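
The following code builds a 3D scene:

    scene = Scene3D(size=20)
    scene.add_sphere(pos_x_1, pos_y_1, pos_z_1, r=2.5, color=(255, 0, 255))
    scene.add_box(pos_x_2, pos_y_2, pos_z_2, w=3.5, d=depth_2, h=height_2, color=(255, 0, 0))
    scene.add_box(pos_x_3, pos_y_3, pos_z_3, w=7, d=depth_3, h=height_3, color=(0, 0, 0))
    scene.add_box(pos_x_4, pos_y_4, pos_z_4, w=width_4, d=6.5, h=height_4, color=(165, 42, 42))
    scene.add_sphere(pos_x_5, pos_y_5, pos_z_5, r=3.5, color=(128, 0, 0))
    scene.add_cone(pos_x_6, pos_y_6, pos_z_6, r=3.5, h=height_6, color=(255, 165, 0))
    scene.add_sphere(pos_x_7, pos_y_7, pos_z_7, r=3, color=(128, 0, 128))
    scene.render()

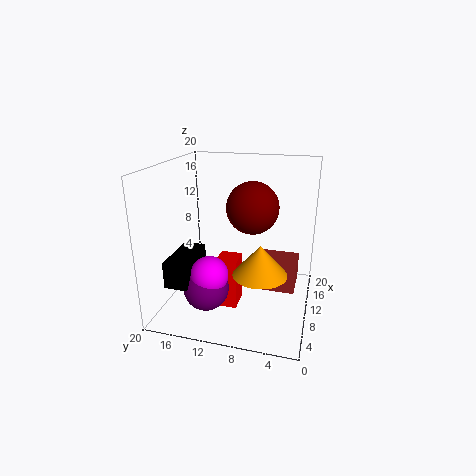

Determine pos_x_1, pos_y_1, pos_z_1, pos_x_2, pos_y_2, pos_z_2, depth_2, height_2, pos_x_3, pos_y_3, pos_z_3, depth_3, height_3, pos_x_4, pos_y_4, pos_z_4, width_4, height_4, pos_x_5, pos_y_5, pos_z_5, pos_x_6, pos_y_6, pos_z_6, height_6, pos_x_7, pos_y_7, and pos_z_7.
pos_x_1 = 5; pos_y_1 = 12.5; pos_z_1 = 6.5; pos_x_2 = 7; pos_y_2 = 9.5; pos_z_2 = 0.5; depth_2 = 3; height_2 = 7; pos_x_3 = 2; pos_y_3 = 14.5; pos_z_3 = 5.5; depth_3 = 3; height_3 = 3.5; pos_x_4 = 12; pos_y_4 = 2; pos_z_4 = 1; width_4 = 6; height_4 = 4; pos_x_5 = 10; pos_y_5 = 8; pos_z_5 = 14.5; pos_x_6 = 6; pos_y_6 = 6; pos_z_6 = 7; height_6 = 4; pos_x_7 = 5; pos_y_7 = 13; pos_z_7 = 4.5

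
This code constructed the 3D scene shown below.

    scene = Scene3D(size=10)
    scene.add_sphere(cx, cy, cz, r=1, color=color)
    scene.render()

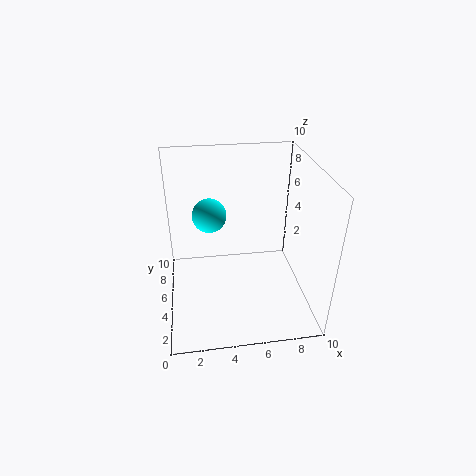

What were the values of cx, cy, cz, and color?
cx = 3
cy = 3
cz = 8
color = 'cyan'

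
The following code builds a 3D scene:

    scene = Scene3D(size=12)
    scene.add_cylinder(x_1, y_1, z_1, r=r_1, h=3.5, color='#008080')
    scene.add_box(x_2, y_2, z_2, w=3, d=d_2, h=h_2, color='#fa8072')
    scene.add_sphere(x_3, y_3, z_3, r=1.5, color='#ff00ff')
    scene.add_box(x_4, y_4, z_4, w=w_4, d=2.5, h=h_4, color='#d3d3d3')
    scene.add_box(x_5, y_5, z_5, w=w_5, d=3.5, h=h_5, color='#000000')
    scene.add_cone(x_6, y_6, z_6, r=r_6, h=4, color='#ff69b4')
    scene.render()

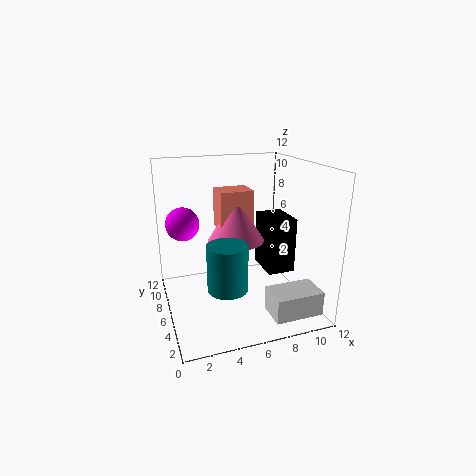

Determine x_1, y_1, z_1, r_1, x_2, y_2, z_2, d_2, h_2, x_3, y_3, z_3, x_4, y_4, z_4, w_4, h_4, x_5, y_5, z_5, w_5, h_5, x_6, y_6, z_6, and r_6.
x_1 = 4; y_1 = 2.5; z_1 = 3.5; r_1 = 1.5; x_2 = 5; y_2 = 7.5; z_2 = 6; d_2 = 2.5; h_2 = 3.5; x_3 = 2; y_3 = 9.5; z_3 = 6.5; x_4 = 7.5; y_4 = 1; z_4 = 0.5; w_4 = 4; h_4 = 2; x_5 = 9; y_5 = 6; z_5 = 2; w_5 = 2.5; h_5 = 5; x_6 = 6.5; y_6 = 8; z_6 = 5; r_6 = 2.5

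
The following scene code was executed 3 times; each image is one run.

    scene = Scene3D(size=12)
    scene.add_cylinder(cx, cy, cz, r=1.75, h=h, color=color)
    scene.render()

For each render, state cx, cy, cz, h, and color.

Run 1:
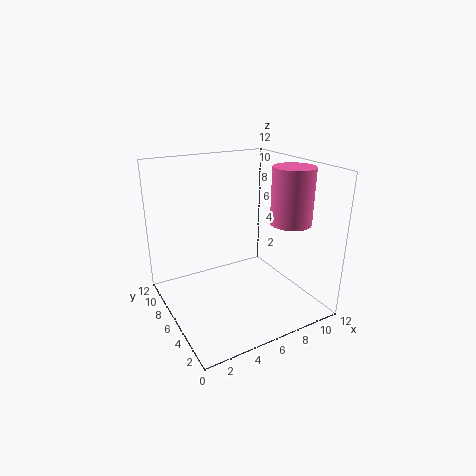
cx = 10.25
cy = 4.5
cz = 7
h = 4.75
color = 'hotpink'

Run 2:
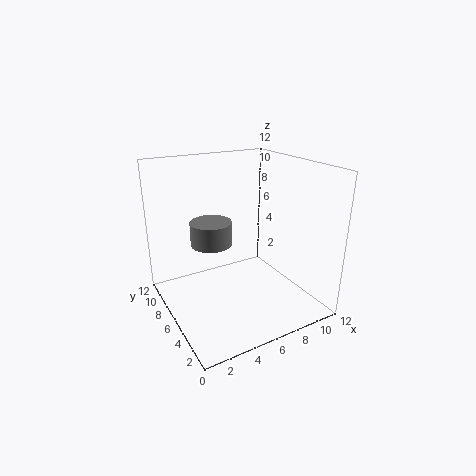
cx = 4.25
cy = 7.5
cz = 5.25
h = 2
color = 'gray'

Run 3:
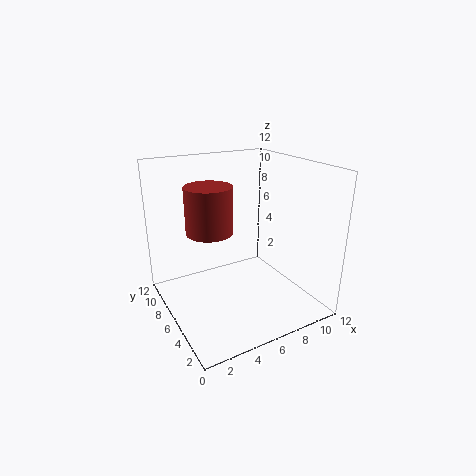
cx = 3
cy = 5
cz = 7.5
h = 3.5
color = 'brown'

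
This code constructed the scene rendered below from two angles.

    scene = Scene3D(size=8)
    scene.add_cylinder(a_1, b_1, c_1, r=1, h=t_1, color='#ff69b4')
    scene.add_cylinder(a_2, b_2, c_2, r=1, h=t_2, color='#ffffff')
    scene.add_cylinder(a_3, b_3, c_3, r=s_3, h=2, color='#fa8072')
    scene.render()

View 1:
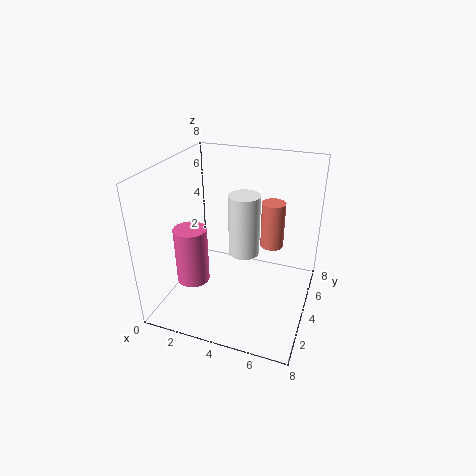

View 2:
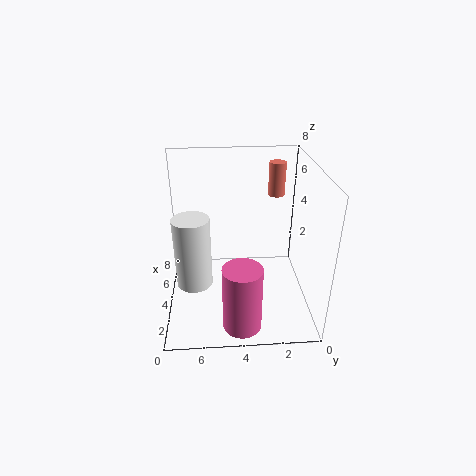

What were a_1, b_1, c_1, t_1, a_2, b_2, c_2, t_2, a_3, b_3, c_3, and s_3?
a_1 = 1, b_1 = 4, c_1 = 0.5, t_1 = 3.5, a_2 = 3.5, b_2 = 6.5, c_2 = 1.5, t_2 = 4, a_3 = 6.5, b_3 = 1.5, c_3 = 5.5, s_3 = 0.5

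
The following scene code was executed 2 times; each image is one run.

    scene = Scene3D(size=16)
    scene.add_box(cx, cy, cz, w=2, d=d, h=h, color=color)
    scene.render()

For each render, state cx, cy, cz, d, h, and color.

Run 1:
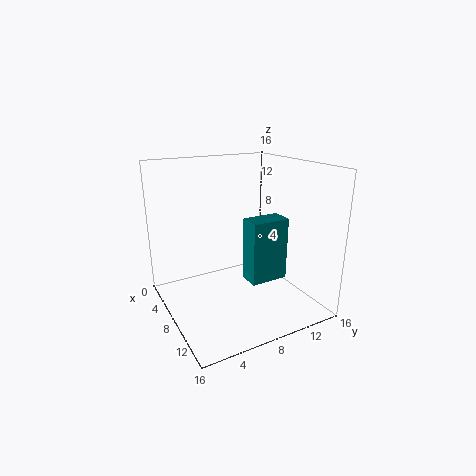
cx = 13.5; cy = 5.5; cz = 6.5; d = 3.5; h = 5.75; color = 'teal'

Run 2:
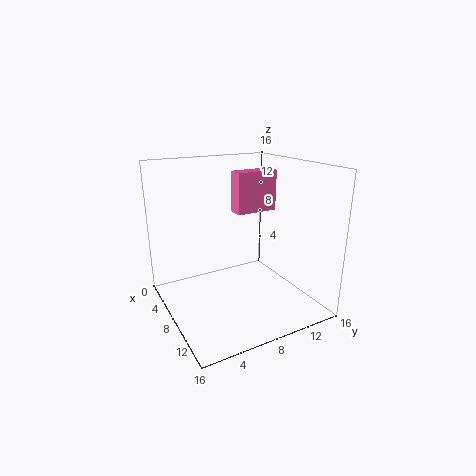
cx = 3; cy = 9.75; cz = 9.5; d = 5.25; h = 5; color = 'hotpink'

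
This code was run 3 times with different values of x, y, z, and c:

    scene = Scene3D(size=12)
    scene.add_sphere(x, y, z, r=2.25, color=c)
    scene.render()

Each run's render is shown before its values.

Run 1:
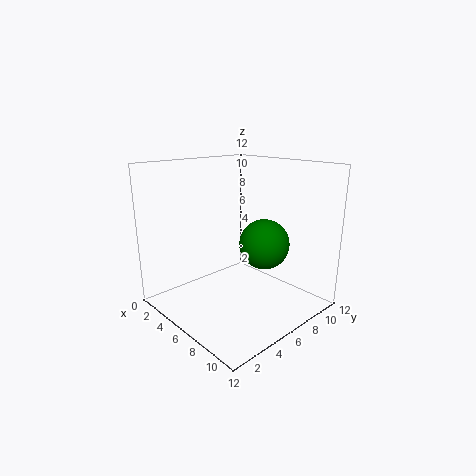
x = 6.25; y = 9; z = 4.75; c = 'green'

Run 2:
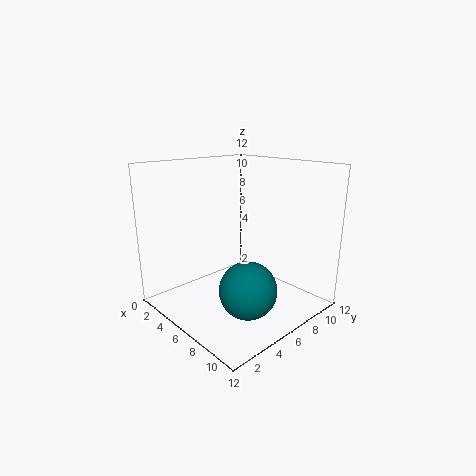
x = 8.75; y = 4.5; z = 2.75; c = 'teal'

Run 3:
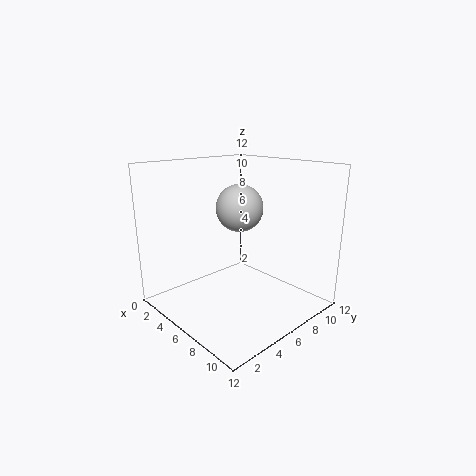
x = 3; y = 9; z = 7.5; c = 'lightgray'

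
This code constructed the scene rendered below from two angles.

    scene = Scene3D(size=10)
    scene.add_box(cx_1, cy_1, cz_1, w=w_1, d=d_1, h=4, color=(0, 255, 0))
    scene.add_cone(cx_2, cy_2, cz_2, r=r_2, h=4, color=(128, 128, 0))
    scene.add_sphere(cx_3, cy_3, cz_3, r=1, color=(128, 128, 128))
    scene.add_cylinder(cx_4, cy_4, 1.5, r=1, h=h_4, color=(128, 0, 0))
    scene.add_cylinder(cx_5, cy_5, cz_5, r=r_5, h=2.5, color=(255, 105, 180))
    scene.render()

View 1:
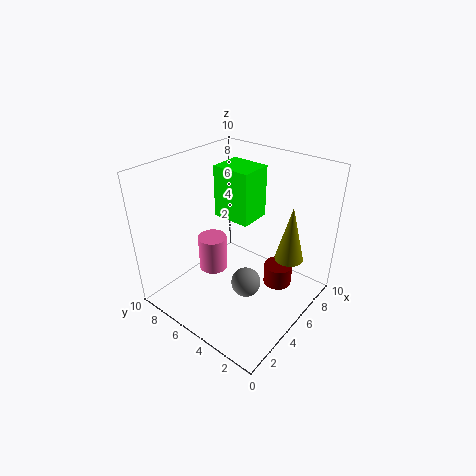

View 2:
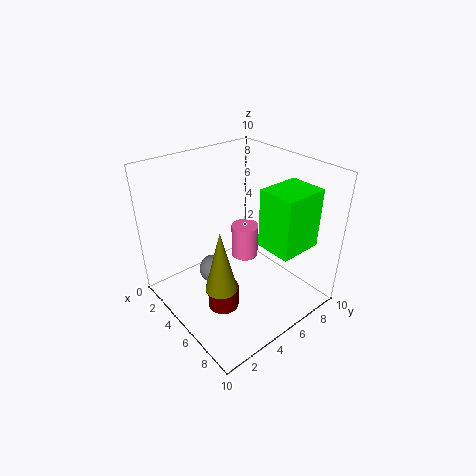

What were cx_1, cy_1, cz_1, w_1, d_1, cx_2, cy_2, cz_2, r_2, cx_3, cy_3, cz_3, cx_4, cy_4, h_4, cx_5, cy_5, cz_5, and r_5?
cx_1 = 6.5, cy_1 = 5.5, cz_1 = 5, w_1 = 2.5, d_1 = 3, cx_2 = 7, cy_2 = 2, cz_2 = 3.5, r_2 = 1, cx_3 = 4, cy_3 = 3.5, cz_3 = 2.5, cx_4 = 6.5, cy_4 = 2.5, h_4 = 1.5, cx_5 = 4, cy_5 = 6.5, cz_5 = 2.5, r_5 = 1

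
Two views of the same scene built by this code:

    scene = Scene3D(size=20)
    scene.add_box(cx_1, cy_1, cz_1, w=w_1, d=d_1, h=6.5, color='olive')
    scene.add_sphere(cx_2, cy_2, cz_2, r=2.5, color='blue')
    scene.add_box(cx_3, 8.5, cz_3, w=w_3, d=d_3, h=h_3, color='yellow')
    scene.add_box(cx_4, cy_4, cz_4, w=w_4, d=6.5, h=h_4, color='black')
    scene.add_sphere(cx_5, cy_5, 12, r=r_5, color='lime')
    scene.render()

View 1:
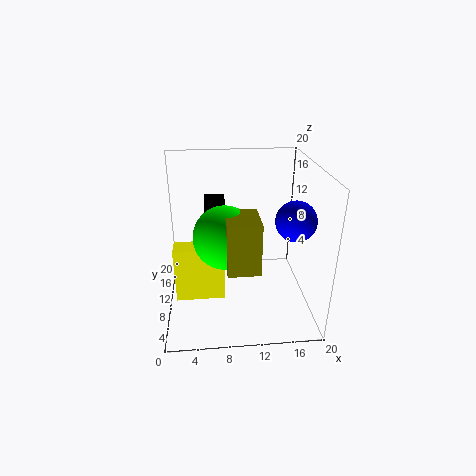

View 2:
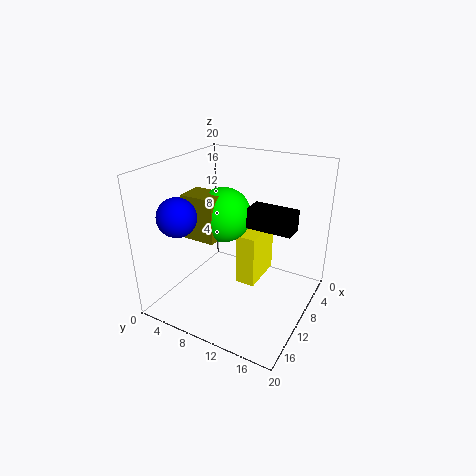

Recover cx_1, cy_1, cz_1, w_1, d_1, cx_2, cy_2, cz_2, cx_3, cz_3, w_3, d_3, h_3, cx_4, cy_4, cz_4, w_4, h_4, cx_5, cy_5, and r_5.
cx_1 = 8, cy_1 = 2, cz_1 = 9, w_1 = 4, d_1 = 5, cx_2 = 16.5, cy_2 = 5, cz_2 = 14.5, cx_3 = 1, cz_3 = 1, w_3 = 7, d_3 = 3, h_3 = 8, cx_4 = 5.5, cy_4 = 10.5, cz_4 = 11, w_4 = 3, h_4 = 3, cx_5 = 8, cy_5 = 6.5, r_5 = 4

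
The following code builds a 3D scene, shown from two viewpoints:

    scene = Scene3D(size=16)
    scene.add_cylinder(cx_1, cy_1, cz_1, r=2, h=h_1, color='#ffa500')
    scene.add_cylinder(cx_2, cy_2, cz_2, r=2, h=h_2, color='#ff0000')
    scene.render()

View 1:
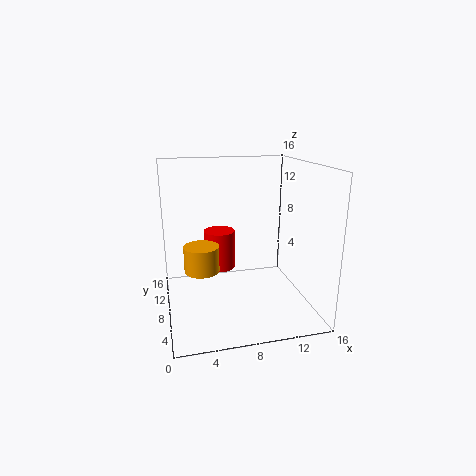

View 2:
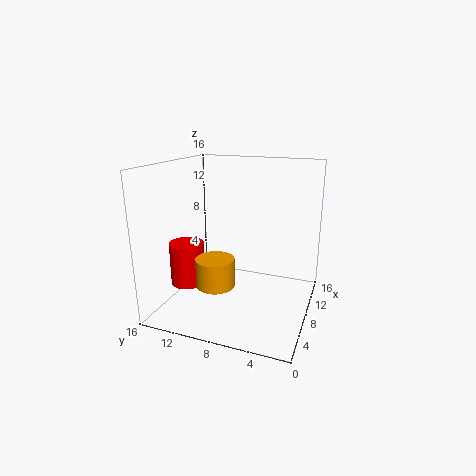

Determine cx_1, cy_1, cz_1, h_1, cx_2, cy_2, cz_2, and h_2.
cx_1 = 4, cy_1 = 9, cz_1 = 4, h_1 = 3, cx_2 = 7, cy_2 = 14, cz_2 = 2, h_2 = 5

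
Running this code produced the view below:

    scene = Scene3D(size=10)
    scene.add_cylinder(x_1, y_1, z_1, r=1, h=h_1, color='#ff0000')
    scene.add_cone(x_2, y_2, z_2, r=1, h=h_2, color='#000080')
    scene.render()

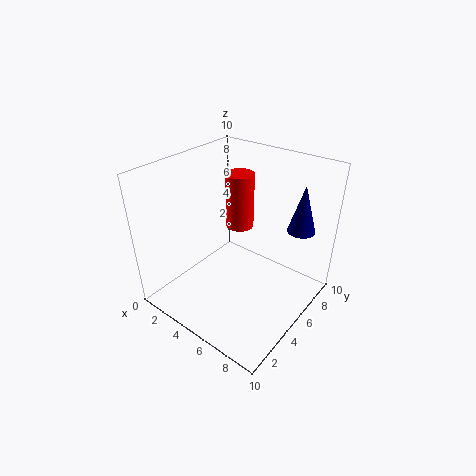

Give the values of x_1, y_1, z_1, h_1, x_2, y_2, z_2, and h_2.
x_1 = 4
y_1 = 6.5
z_1 = 5
h_1 = 4
x_2 = 8
y_2 = 8.5
z_2 = 5
h_2 = 3.5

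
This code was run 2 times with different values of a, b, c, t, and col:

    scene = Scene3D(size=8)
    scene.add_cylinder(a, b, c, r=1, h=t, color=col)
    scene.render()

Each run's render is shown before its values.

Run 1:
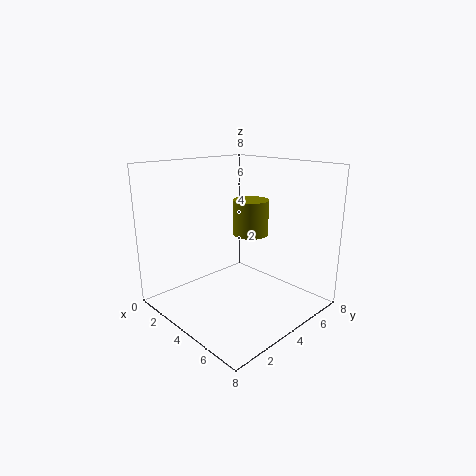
a = 4; b = 5; c = 4; t = 2; col = 'olive'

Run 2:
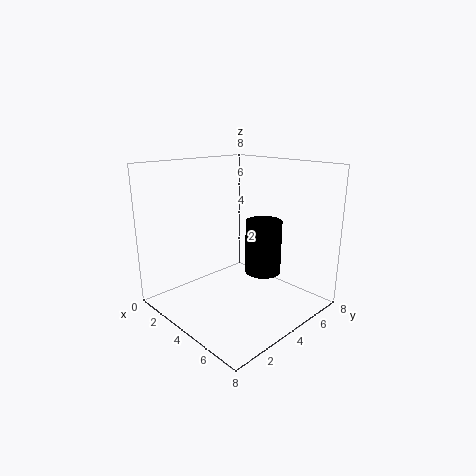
a = 5; b = 5; c = 2; t = 3; col = 'black'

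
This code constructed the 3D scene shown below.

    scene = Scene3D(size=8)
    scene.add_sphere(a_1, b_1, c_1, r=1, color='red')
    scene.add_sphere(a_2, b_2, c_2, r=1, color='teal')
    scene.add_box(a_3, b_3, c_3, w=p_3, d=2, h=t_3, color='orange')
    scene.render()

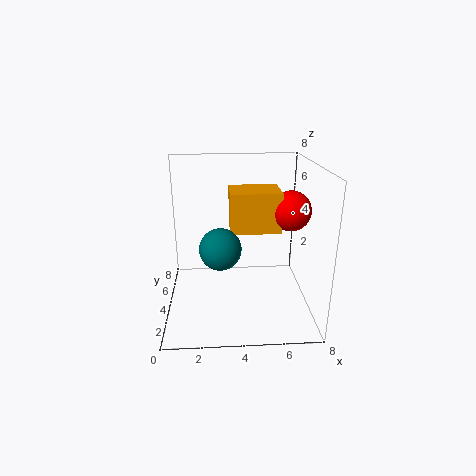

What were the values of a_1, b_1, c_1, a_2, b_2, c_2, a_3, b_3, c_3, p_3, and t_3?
a_1 = 6.5; b_1 = 2.5; c_1 = 6; a_2 = 3; b_2 = 1.5; c_2 = 4.5; a_3 = 3.5; b_3 = 2; c_3 = 5; p_3 = 2.5; t_3 = 2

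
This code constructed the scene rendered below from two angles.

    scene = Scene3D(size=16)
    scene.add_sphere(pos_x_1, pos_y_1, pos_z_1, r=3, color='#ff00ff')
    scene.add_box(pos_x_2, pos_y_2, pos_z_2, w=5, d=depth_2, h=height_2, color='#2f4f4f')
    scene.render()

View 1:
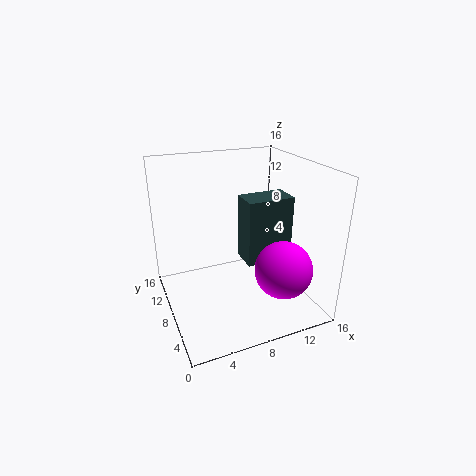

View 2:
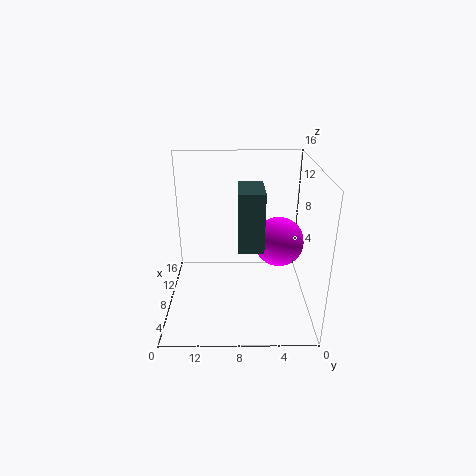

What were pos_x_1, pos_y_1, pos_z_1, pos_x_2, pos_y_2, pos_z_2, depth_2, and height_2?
pos_x_1 = 11, pos_y_1 = 3, pos_z_1 = 6, pos_x_2 = 8, pos_y_2 = 5, pos_z_2 = 6, depth_2 = 3, height_2 = 7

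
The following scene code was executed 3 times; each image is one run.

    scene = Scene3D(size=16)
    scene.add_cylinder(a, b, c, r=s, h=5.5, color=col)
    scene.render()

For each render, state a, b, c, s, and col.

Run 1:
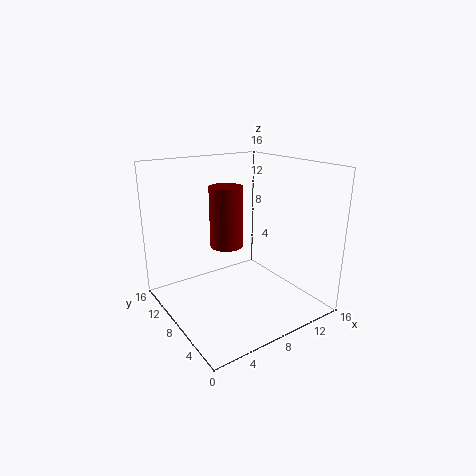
a = 4, b = 4, c = 9.5, s = 1.5, col = 'maroon'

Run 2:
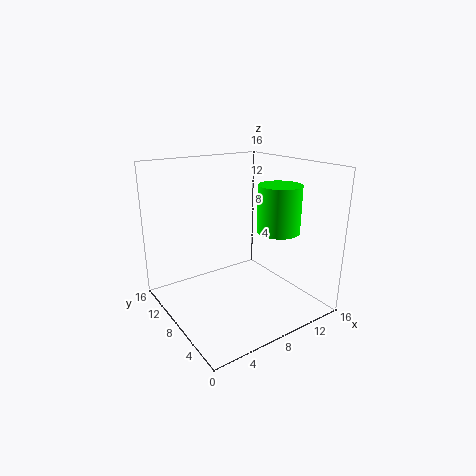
a = 13, b = 7, c = 8, s = 2.5, col = 'lime'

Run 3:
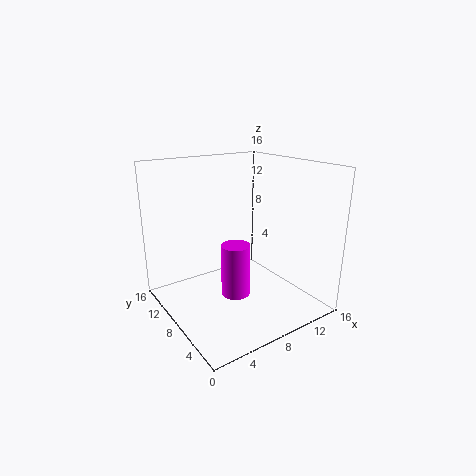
a = 6, b = 5.5, c = 3, s = 1.5, col = 'magenta'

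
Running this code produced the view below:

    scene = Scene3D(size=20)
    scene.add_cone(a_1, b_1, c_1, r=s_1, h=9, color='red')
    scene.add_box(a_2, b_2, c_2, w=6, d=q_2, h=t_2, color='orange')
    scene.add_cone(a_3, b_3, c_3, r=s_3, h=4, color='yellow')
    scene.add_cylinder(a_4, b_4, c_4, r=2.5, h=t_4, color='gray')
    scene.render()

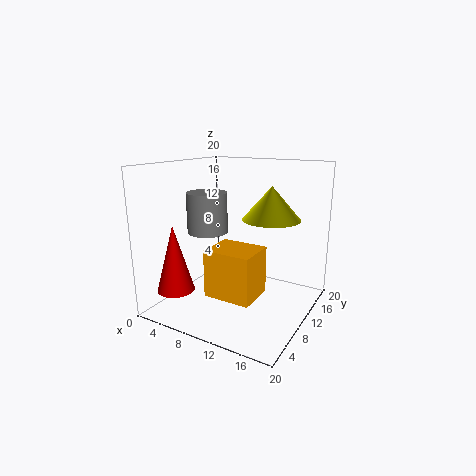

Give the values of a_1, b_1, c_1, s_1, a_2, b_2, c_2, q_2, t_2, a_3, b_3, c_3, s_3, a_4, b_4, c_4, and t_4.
a_1 = 4; b_1 = 3.5; c_1 = 3.5; s_1 = 2.5; a_2 = 9.5; b_2 = 2.5; c_2 = 4.5; q_2 = 5; t_2 = 6; a_3 = 16; b_3 = 7.5; c_3 = 14; s_3 = 3.5; a_4 = 8.5; b_4 = 5; c_4 = 12; t_4 = 5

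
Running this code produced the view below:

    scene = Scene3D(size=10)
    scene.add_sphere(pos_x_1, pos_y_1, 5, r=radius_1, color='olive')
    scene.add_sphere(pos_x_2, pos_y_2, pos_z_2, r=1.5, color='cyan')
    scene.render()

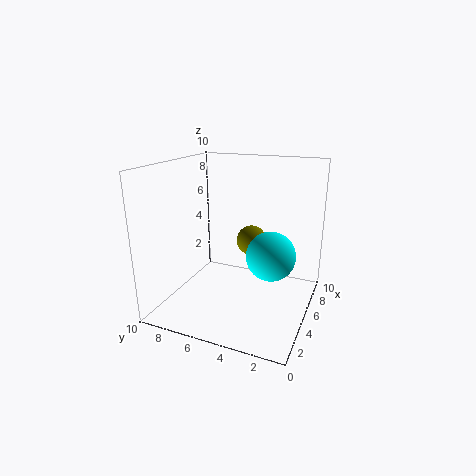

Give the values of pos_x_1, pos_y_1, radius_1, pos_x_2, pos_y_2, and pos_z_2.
pos_x_1 = 5; pos_y_1 = 4; radius_1 = 1; pos_x_2 = 3; pos_y_2 = 2; pos_z_2 = 5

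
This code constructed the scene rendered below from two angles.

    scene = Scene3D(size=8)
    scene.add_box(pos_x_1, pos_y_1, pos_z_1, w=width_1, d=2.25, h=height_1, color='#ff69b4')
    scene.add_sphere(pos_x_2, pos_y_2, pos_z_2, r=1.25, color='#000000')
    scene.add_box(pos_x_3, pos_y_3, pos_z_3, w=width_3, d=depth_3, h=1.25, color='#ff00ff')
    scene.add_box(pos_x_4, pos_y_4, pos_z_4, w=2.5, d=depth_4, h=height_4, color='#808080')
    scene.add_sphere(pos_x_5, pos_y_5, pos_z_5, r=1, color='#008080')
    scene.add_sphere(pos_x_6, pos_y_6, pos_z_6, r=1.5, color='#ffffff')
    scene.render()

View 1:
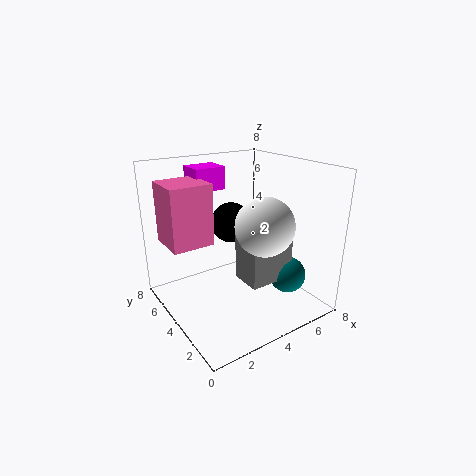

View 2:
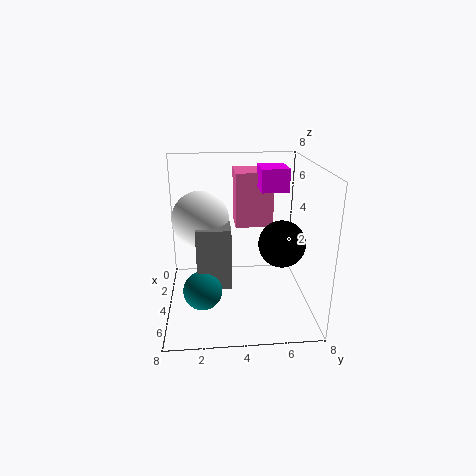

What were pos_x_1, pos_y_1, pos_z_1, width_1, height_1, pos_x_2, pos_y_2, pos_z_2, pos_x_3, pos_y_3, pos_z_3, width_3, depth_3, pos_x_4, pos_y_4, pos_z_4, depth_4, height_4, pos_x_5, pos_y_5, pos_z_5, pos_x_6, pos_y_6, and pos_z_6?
pos_x_1 = 0.25, pos_y_1 = 4, pos_z_1 = 4, width_1 = 2.25, height_1 = 3.25, pos_x_2 = 5, pos_y_2 = 6.25, pos_z_2 = 4, pos_x_3 = 2.25, pos_y_3 = 5.25, pos_z_3 = 6.5, width_3 = 1.75, depth_3 = 1.5, pos_x_4 = 3.5, pos_y_4 = 1.75, pos_z_4 = 2, depth_4 = 1.75, height_4 = 3.25, pos_x_5 = 6, pos_y_5 = 2, pos_z_5 = 2, pos_x_6 = 4.25, pos_y_6 = 2, pos_z_6 = 5.25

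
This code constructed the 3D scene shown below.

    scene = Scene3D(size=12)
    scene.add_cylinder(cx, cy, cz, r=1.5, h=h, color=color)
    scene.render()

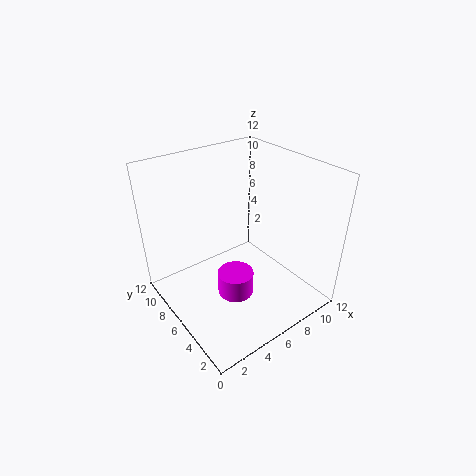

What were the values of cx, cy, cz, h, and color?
cx = 5, cy = 5, cz = 1.5, h = 2, color = 'magenta'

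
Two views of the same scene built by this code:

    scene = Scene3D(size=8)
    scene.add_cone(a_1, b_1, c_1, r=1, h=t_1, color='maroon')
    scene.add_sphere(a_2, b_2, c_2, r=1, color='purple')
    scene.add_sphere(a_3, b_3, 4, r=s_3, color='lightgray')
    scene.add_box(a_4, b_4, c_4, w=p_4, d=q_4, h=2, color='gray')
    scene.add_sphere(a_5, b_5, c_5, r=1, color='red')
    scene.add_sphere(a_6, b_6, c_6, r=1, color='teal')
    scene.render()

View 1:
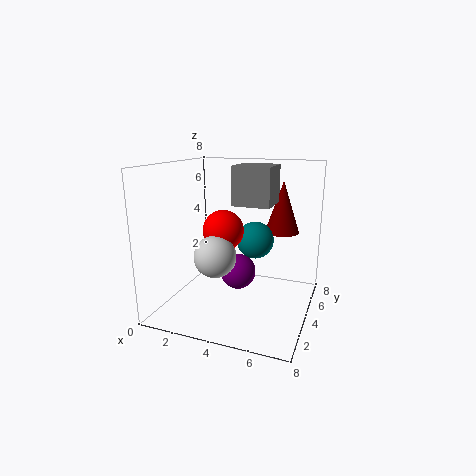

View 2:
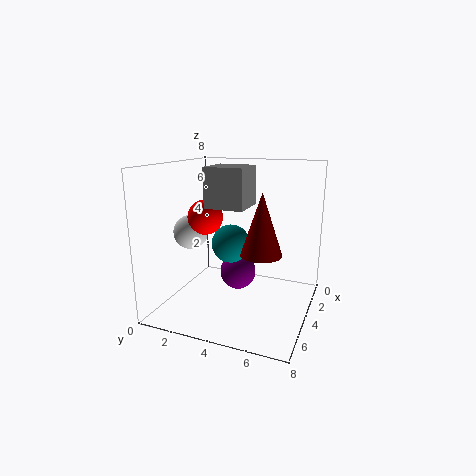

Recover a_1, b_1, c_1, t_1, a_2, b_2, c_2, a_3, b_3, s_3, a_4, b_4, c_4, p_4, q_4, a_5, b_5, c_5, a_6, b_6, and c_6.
a_1 = 6; b_1 = 6; c_1 = 4; t_1 = 3; a_2 = 4; b_2 = 4; c_2 = 2; a_3 = 4; b_3 = 1; s_3 = 1; a_4 = 4; b_4 = 3; c_4 = 6; p_4 = 2; q_4 = 2; a_5 = 4; b_5 = 2; c_5 = 5; a_6 = 5; b_6 = 4; c_6 = 4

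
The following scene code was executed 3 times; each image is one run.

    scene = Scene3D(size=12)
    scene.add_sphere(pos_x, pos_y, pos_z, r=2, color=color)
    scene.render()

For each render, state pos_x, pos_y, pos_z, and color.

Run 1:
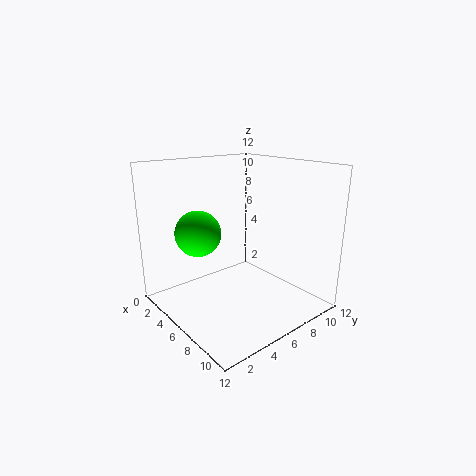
pos_x = 3, pos_y = 4, pos_z = 6, color = 'lime'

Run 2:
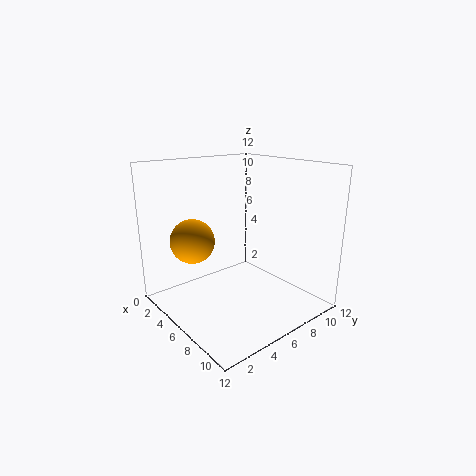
pos_x = 2, pos_y = 4, pos_z = 5, color = 'orange'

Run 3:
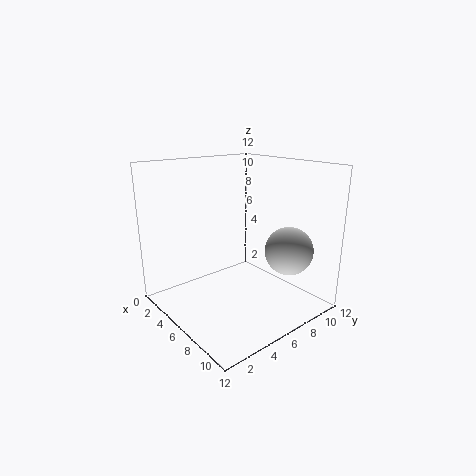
pos_x = 9, pos_y = 9, pos_z = 5, color = 'lightgray'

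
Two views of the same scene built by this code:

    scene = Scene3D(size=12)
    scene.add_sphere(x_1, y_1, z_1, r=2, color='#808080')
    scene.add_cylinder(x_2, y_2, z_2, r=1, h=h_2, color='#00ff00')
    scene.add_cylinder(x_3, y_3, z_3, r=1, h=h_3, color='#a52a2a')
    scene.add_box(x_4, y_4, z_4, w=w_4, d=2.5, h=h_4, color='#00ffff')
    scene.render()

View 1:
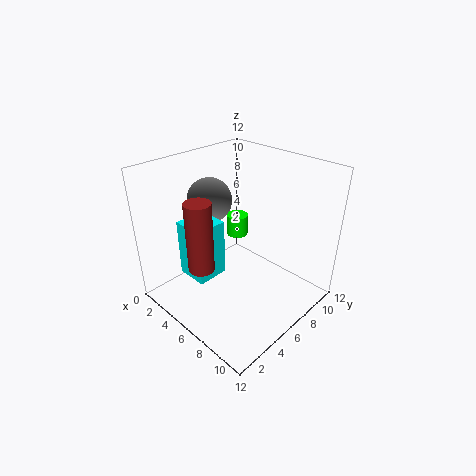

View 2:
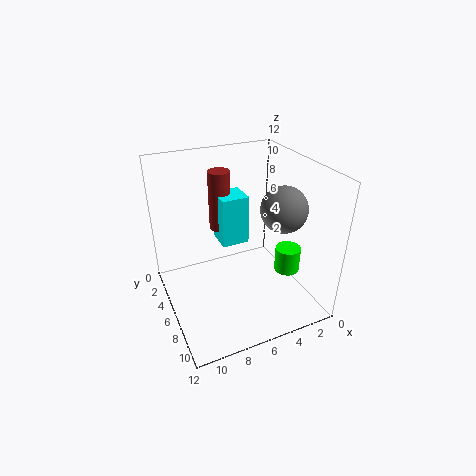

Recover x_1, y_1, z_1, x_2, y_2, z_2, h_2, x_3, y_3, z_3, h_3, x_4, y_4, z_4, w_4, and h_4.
x_1 = 2, y_1 = 6.5, z_1 = 8, x_2 = 3, y_2 = 9, z_2 = 4, h_2 = 2, x_3 = 6, y_3 = 2, z_3 = 5, h_3 = 5.5, x_4 = 4, y_4 = 1.5, z_4 = 4, w_4 = 2.5, h_4 = 4.5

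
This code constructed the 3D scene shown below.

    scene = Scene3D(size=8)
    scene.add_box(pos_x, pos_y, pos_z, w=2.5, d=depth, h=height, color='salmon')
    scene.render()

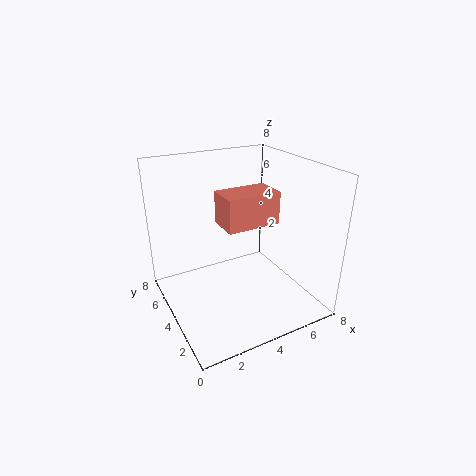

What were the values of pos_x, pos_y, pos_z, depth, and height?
pos_x = 2
pos_y = 1
pos_z = 6
depth = 1.5
height = 1.5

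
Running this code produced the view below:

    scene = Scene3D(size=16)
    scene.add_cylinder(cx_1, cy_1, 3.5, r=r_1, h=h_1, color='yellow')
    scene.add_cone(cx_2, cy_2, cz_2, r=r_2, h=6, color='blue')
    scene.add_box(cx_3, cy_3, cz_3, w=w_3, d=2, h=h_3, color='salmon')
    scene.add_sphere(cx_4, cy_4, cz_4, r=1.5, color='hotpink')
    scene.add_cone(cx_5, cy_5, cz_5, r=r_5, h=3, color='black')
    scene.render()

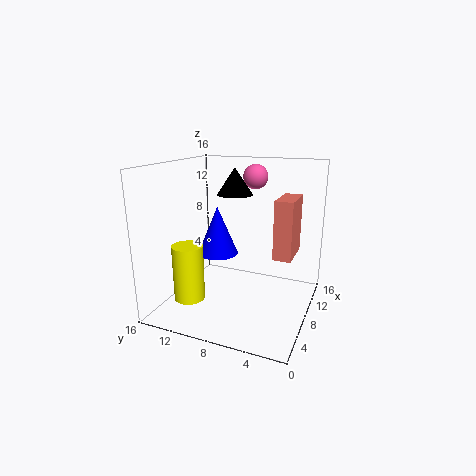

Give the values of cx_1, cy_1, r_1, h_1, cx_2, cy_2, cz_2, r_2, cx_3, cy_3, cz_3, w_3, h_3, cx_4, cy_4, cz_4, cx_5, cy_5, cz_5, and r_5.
cx_1 = 1.5; cy_1 = 10.5; r_1 = 1.5; h_1 = 5.5; cx_2 = 11; cy_2 = 12; cz_2 = 4.5; r_2 = 2.5; cx_3 = 8; cy_3 = 2; cz_3 = 6; w_3 = 4.5; h_3 = 6.5; cx_4 = 13.5; cy_4 = 8; cz_4 = 14; cx_5 = 9.5; cy_5 = 9; cz_5 = 12.5; r_5 = 2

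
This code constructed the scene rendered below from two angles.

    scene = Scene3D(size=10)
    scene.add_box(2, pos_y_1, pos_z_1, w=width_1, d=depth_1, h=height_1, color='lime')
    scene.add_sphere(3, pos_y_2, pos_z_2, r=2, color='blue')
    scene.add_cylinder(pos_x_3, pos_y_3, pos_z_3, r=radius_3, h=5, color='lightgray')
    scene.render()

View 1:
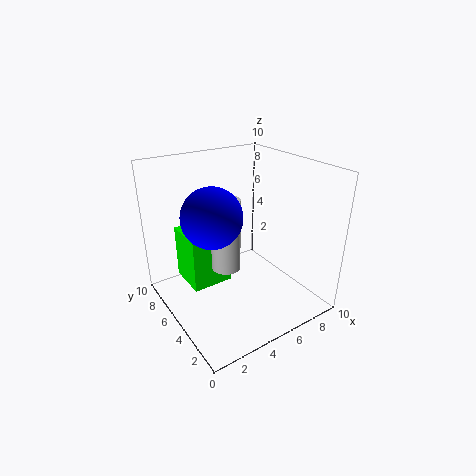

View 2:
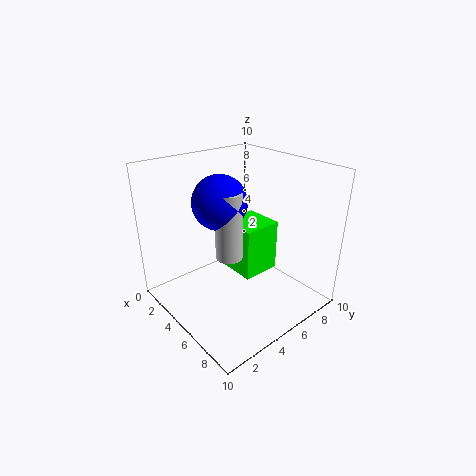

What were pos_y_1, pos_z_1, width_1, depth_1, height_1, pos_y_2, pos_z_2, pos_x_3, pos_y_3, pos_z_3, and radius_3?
pos_y_1 = 6; pos_z_1 = 1; width_1 = 3; depth_1 = 3; height_1 = 4; pos_y_2 = 5; pos_z_2 = 7; pos_x_3 = 4; pos_y_3 = 5; pos_z_3 = 3; radius_3 = 1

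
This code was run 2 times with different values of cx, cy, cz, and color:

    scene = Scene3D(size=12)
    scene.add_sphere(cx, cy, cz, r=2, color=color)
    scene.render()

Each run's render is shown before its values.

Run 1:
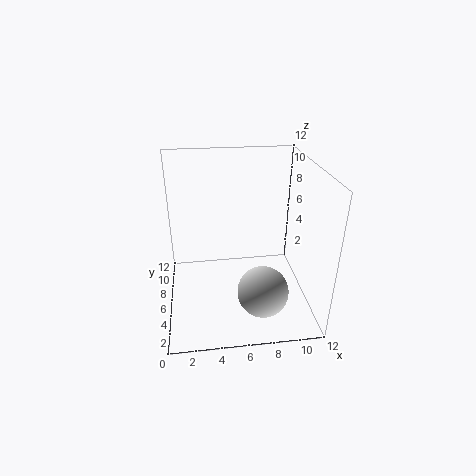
cx = 7.5
cy = 2.5
cz = 3
color = 'lightgray'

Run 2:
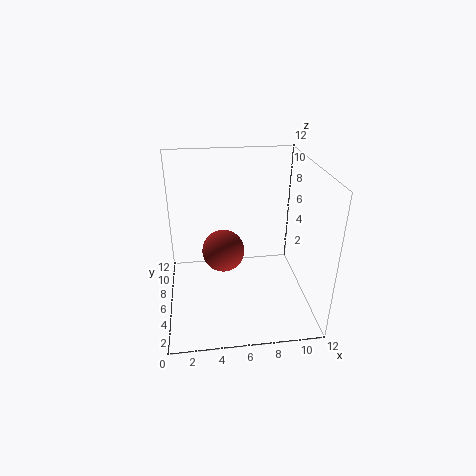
cx = 5
cy = 9
cz = 3
color = 'brown'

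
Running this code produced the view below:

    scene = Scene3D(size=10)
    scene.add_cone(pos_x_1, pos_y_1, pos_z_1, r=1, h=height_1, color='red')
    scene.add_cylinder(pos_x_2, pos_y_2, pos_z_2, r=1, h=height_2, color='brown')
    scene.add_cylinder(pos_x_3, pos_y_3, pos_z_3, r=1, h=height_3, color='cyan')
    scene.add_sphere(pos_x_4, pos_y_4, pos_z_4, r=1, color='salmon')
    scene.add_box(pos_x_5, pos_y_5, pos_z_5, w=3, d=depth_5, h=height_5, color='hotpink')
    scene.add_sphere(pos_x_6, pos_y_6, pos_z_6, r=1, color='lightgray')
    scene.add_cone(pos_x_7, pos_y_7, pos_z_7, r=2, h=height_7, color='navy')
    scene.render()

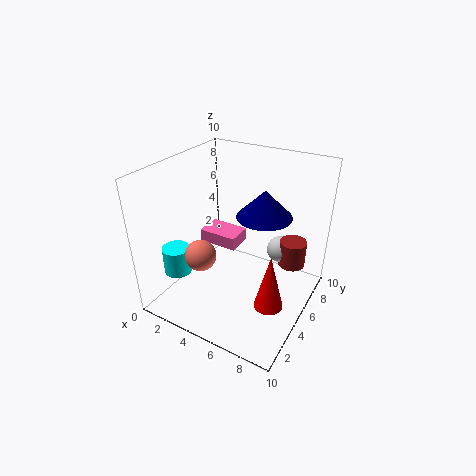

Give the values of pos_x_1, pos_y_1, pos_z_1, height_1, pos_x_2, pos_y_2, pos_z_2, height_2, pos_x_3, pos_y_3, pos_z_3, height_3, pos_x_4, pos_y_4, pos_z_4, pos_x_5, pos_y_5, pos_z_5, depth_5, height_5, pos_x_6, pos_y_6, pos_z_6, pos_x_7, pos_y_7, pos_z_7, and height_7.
pos_x_1 = 8
pos_y_1 = 4
pos_z_1 = 1
height_1 = 4
pos_x_2 = 8
pos_y_2 = 8
pos_z_2 = 2
height_2 = 2
pos_x_3 = 1
pos_y_3 = 3
pos_z_3 = 2
height_3 = 2
pos_x_4 = 4
pos_y_4 = 2
pos_z_4 = 5
pos_x_5 = 1
pos_y_5 = 6
pos_z_5 = 3
depth_5 = 2
height_5 = 1
pos_x_6 = 7
pos_y_6 = 8
pos_z_6 = 3
pos_x_7 = 6
pos_y_7 = 7
pos_z_7 = 6
height_7 = 2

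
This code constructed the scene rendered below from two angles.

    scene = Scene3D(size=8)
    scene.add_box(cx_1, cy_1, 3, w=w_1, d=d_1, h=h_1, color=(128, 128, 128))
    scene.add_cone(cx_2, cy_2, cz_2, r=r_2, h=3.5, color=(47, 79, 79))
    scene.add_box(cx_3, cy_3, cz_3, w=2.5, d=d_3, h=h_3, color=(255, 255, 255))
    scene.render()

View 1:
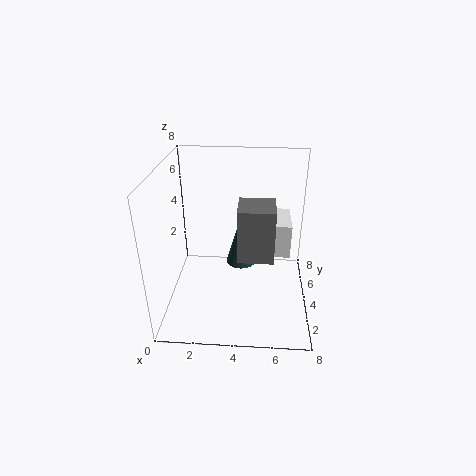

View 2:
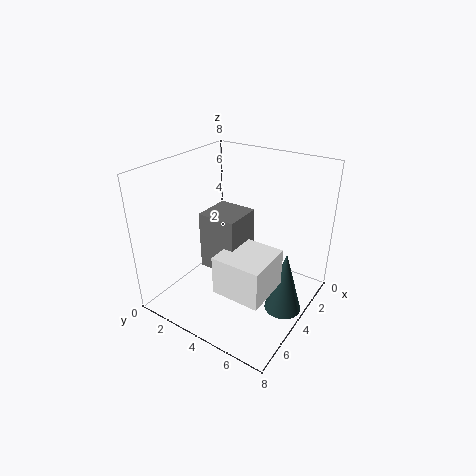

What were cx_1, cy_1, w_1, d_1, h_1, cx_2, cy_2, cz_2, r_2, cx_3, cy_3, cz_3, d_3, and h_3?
cx_1 = 4
cy_1 = 3
w_1 = 2
d_1 = 2
h_1 = 3
cx_2 = 4
cy_2 = 7
cz_2 = 0.5
r_2 = 1
cx_3 = 4.5
cy_3 = 4.5
cz_3 = 2.5
d_3 = 2.5
h_3 = 2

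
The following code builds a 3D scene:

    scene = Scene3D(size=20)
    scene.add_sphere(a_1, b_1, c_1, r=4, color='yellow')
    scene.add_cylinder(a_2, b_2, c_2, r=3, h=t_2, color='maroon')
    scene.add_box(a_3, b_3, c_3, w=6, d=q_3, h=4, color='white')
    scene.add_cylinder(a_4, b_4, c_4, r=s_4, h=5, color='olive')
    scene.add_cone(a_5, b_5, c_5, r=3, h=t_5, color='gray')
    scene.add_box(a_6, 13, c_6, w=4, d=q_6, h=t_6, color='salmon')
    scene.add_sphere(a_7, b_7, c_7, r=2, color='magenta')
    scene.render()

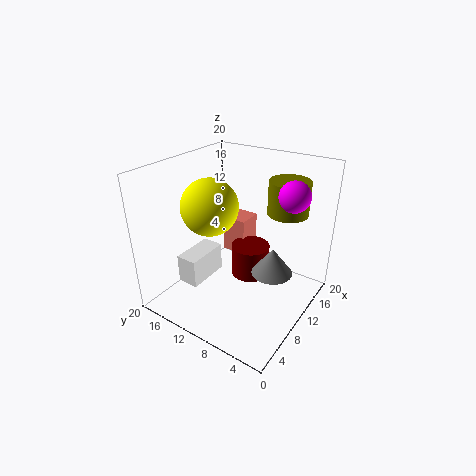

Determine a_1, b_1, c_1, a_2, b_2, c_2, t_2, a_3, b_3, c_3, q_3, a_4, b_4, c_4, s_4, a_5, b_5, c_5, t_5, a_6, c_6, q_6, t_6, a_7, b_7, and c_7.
a_1 = 9
b_1 = 14
c_1 = 14
a_2 = 15
b_2 = 11
c_2 = 1
t_2 = 5
a_3 = 4
b_3 = 13
c_3 = 4
q_3 = 3
a_4 = 17
b_4 = 6
c_4 = 12
s_4 = 3
a_5 = 13
b_5 = 6
c_5 = 4
t_5 = 4
a_6 = 16
c_6 = 3
q_6 = 4
t_6 = 6
a_7 = 12
b_7 = 3
c_7 = 17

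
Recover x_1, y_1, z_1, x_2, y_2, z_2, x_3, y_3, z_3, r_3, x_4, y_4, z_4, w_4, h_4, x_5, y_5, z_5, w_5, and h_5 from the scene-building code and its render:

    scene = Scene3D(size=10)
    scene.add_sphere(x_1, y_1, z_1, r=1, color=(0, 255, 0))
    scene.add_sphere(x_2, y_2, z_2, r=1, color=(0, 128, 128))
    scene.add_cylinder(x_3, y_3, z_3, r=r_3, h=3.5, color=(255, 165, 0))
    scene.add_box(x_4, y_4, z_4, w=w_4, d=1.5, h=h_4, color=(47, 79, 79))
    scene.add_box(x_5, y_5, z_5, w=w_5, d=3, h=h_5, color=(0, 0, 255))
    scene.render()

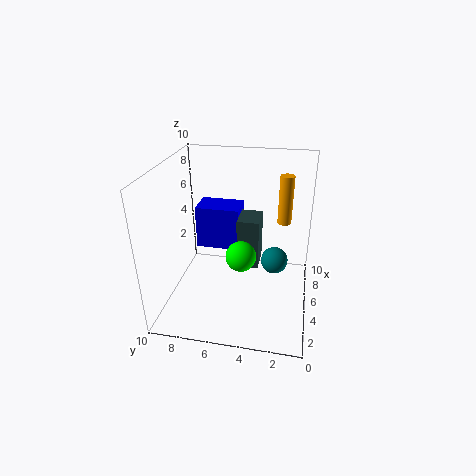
x_1 = 3.5
y_1 = 4.5
z_1 = 4.5
x_2 = 6.5
y_2 = 2.5
z_2 = 2.5
x_3 = 7
y_3 = 2
z_3 = 5.5
r_3 = 0.5
x_4 = 4.5
y_4 = 3.5
z_4 = 3
w_4 = 2
h_4 = 3.5
x_5 = 5
y_5 = 5
z_5 = 4
w_5 = 2
h_5 = 3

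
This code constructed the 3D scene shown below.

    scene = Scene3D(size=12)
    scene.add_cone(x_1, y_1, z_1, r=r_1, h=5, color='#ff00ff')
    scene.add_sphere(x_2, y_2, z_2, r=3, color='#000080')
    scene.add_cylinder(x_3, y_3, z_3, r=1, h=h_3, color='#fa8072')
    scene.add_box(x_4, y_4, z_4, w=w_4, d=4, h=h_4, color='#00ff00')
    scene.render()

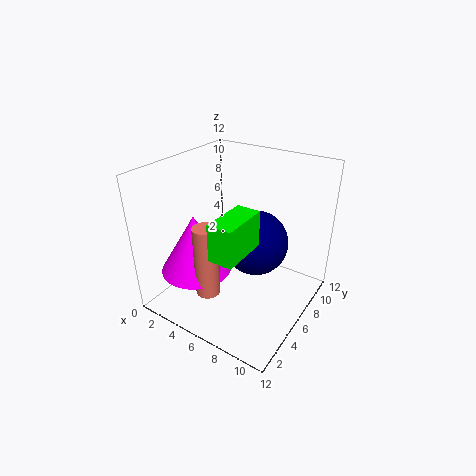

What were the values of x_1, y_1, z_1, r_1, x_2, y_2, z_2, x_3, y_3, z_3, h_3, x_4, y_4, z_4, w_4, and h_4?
x_1 = 3, y_1 = 4, z_1 = 3, r_1 = 3, x_2 = 6, y_2 = 9, z_2 = 4, x_3 = 5, y_3 = 3, z_3 = 2, h_3 = 6, x_4 = 6, y_4 = 2, z_4 = 6, w_4 = 2, h_4 = 3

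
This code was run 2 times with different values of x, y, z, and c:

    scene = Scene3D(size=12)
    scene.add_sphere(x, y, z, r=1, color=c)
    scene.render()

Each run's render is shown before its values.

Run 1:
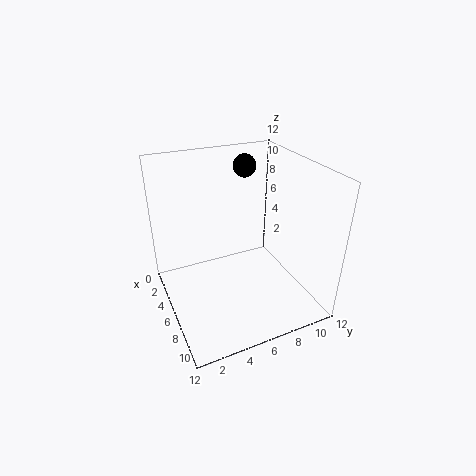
x = 3; y = 8; z = 11; c = 'black'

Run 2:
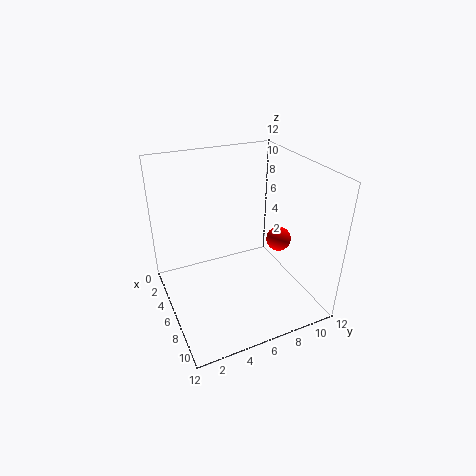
x = 7.5; y = 9; z = 6; c = 'red'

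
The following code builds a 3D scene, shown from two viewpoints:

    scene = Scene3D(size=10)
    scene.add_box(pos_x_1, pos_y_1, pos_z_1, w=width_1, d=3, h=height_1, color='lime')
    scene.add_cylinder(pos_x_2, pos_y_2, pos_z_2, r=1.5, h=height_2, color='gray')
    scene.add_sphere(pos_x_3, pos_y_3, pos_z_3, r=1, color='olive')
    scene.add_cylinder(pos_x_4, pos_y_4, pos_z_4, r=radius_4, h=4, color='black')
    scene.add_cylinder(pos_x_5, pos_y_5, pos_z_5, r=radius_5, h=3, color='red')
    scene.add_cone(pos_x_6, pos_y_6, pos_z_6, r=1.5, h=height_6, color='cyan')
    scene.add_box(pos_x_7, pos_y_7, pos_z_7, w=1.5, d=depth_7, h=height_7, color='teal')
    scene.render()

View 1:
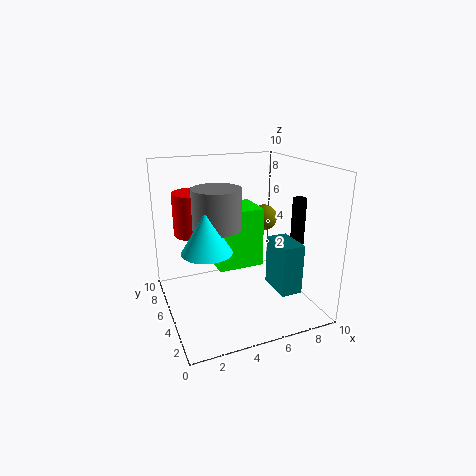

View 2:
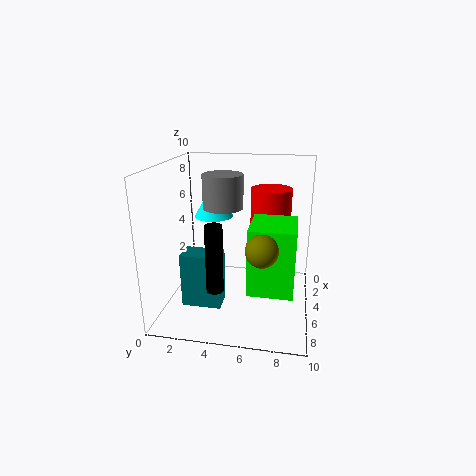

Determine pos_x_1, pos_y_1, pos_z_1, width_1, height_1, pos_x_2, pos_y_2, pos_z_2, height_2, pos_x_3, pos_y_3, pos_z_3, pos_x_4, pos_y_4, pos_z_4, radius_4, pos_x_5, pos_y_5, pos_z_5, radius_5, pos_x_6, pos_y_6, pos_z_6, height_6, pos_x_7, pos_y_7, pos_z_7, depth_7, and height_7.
pos_x_1 = 4, pos_y_1 = 6, pos_z_1 = 2, width_1 = 3.5, height_1 = 4.5, pos_x_2 = 3, pos_y_2 = 3.5, pos_z_2 = 6.5, height_2 = 2.5, pos_x_3 = 8, pos_y_3 = 7, pos_z_3 = 5.5, pos_x_4 = 9.5, pos_y_4 = 4.5, pos_z_4 = 3.5, radius_4 = 0.5, pos_x_5 = 2.5, pos_y_5 = 7, pos_z_5 = 5, radius_5 = 1.5, pos_x_6 = 2, pos_y_6 = 2.5, pos_z_6 = 5.5, height_6 = 2.5, pos_x_7 = 7, pos_y_7 = 2, pos_z_7 = 1.5, depth_7 = 2.5, height_7 = 3.5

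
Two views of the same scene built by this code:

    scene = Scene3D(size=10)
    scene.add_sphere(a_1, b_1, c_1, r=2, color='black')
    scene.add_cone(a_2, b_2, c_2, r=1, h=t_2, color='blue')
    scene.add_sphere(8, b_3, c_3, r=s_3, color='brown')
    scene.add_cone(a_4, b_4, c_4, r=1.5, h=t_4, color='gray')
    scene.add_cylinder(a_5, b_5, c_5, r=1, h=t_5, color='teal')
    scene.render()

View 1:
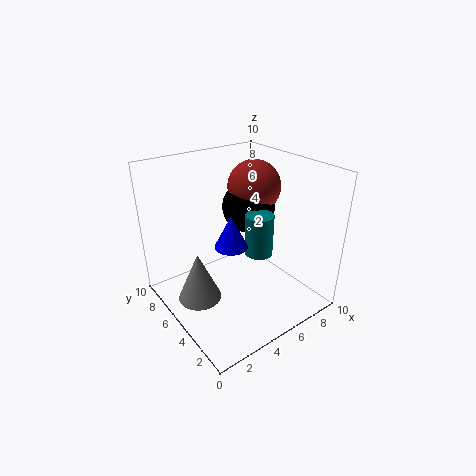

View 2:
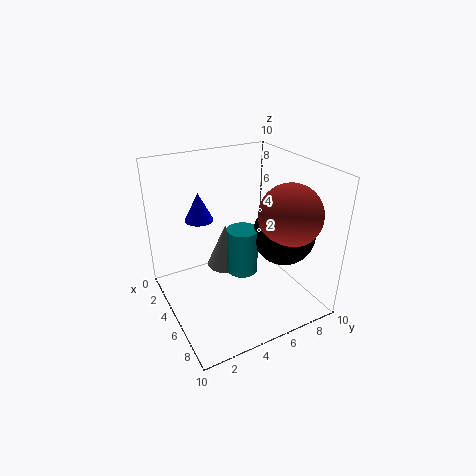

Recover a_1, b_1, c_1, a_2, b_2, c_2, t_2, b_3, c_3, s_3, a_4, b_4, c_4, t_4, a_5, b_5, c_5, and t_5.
a_1 = 7.5, b_1 = 7, c_1 = 6, a_2 = 3, b_2 = 3, c_2 = 6, t_2 = 2, b_3 = 7, c_3 = 7.5, s_3 = 2, a_4 = 2, b_4 = 5.5, c_4 = 1, t_4 = 3.5, a_5 = 6.5, b_5 = 4.5, c_5 = 3.5, t_5 = 3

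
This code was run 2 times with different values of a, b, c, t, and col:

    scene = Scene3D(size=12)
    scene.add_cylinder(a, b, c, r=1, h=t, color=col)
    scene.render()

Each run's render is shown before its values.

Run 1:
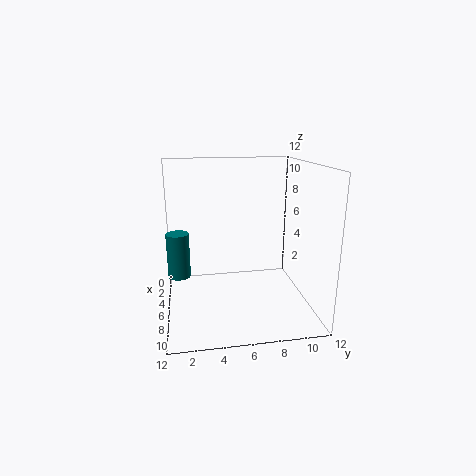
a = 4, b = 1, c = 2, t = 4, col = 'teal'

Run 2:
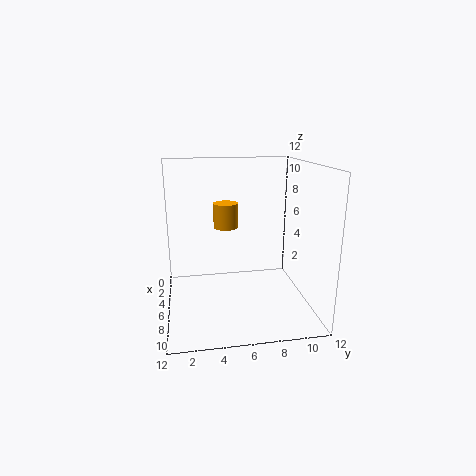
a = 6, b = 5, c = 7, t = 2, col = 'orange'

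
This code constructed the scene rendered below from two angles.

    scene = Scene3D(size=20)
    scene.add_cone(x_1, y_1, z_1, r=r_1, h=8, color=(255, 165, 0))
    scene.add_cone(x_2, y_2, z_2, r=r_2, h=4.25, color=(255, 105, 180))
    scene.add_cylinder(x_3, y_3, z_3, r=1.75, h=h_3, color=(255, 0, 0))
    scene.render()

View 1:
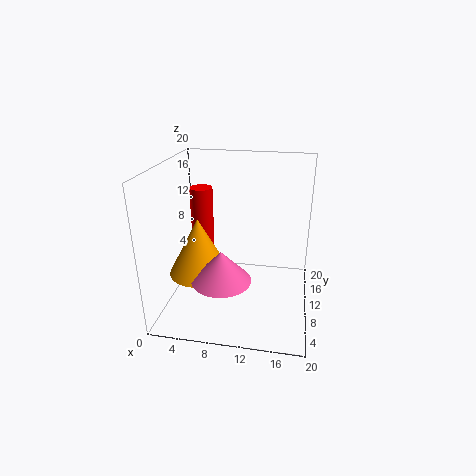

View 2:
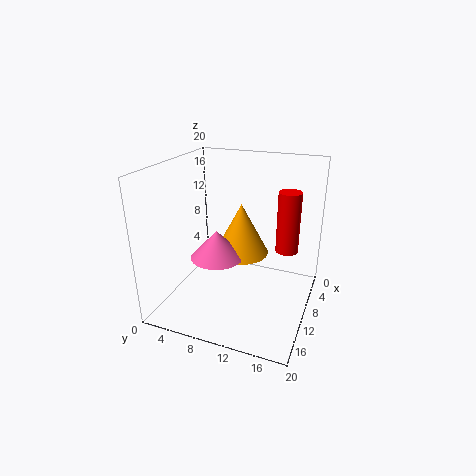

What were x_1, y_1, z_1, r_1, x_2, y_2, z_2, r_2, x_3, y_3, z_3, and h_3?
x_1 = 4.75; y_1 = 8.5; z_1 = 5; r_1 = 4.25; x_2 = 8.5; y_2 = 6; z_2 = 5.5; r_2 = 4; x_3 = 3.25; y_3 = 15.5; z_3 = 5.75; h_3 = 9.5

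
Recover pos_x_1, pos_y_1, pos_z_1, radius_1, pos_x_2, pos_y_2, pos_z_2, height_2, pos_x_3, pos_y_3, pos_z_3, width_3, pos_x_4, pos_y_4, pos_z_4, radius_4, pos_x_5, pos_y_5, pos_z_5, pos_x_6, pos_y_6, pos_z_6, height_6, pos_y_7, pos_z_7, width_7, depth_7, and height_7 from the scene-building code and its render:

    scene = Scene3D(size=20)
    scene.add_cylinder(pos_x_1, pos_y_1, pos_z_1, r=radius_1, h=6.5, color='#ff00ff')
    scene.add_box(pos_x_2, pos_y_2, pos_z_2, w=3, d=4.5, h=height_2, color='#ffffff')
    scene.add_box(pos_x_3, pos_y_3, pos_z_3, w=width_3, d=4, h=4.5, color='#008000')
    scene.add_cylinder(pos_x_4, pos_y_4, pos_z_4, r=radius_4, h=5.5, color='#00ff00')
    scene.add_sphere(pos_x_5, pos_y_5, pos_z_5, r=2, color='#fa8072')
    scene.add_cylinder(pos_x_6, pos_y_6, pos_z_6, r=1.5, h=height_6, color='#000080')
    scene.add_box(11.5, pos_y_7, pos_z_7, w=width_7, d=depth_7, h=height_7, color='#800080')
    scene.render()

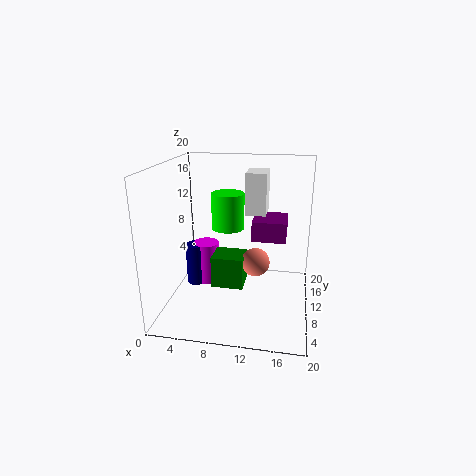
pos_x_1 = 4, pos_y_1 = 14.5, pos_z_1 = 0.5, radius_1 = 2, pos_x_2 = 10.5, pos_y_2 = 12.5, pos_z_2 = 12.5, height_2 = 6, pos_x_3 = 6.5, pos_y_3 = 8, pos_z_3 = 3, width_3 = 4.5, pos_x_4 = 7.5, pos_y_4 = 15, pos_z_4 = 9.5, radius_4 = 2.5, pos_x_5 = 12.5, pos_y_5 = 10, pos_z_5 = 6.5, pos_x_6 = 2.5, pos_y_6 = 13.5, pos_z_6 = 0.5, height_6 = 6.5, pos_y_7 = 12.5, pos_z_7 = 8.5, width_7 = 5, depth_7 = 5.5, height_7 = 3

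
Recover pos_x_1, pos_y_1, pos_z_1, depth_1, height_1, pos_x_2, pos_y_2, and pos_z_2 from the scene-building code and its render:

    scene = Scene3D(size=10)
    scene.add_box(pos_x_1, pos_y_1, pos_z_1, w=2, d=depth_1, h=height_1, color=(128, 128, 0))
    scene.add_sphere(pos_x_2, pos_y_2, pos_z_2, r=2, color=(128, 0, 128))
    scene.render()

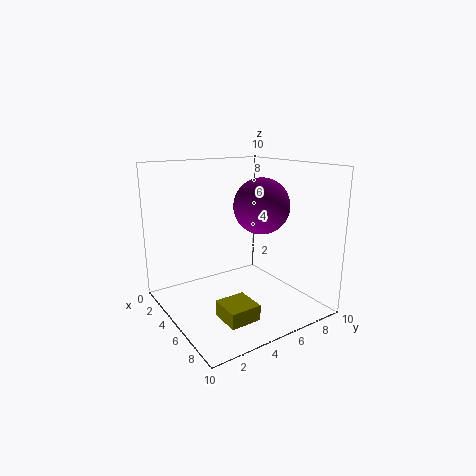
pos_x_1 = 7
pos_y_1 = 2
pos_z_1 = 1
depth_1 = 2
height_1 = 1
pos_x_2 = 5
pos_y_2 = 7
pos_z_2 = 7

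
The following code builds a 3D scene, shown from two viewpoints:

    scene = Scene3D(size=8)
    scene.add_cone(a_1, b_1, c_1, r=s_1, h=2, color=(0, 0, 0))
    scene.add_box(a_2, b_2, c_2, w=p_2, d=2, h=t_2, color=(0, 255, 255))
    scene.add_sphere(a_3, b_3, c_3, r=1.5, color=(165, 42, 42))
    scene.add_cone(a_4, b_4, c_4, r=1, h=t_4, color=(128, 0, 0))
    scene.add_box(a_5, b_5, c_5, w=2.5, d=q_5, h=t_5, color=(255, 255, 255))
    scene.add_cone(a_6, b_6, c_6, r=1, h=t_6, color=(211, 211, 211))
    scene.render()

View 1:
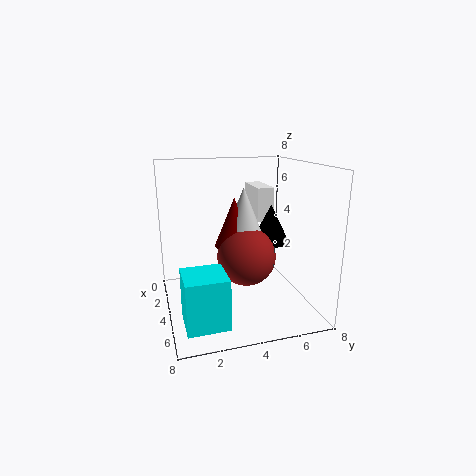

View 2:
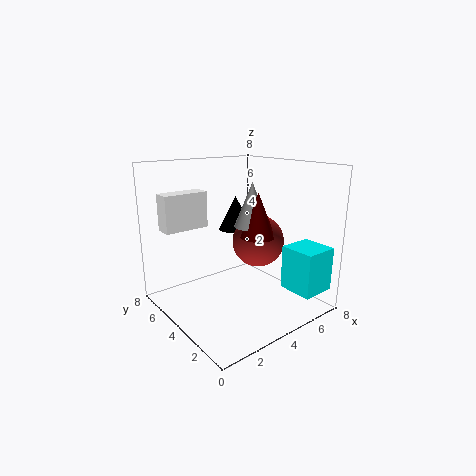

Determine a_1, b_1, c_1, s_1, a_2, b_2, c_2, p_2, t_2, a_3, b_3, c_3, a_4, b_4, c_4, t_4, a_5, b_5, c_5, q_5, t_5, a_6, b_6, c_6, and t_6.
a_1 = 5, b_1 = 5.5, c_1 = 4, s_1 = 1, a_2 = 6, b_2 = 0.5, c_2 = 1, p_2 = 2, t_2 = 2.5, a_3 = 5.5, b_3 = 4, c_3 = 3.5, a_4 = 5, b_4 = 3.5, c_4 = 4, t_4 = 2.5, a_5 = 0.5, b_5 = 5.5, c_5 = 4.5, q_5 = 1, t_5 = 2, a_6 = 5, b_6 = 4, c_6 = 4.5, t_6 = 2.5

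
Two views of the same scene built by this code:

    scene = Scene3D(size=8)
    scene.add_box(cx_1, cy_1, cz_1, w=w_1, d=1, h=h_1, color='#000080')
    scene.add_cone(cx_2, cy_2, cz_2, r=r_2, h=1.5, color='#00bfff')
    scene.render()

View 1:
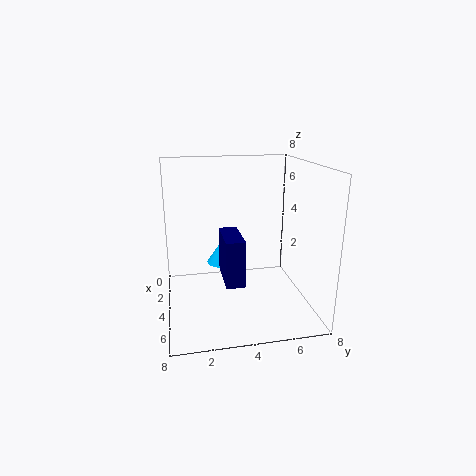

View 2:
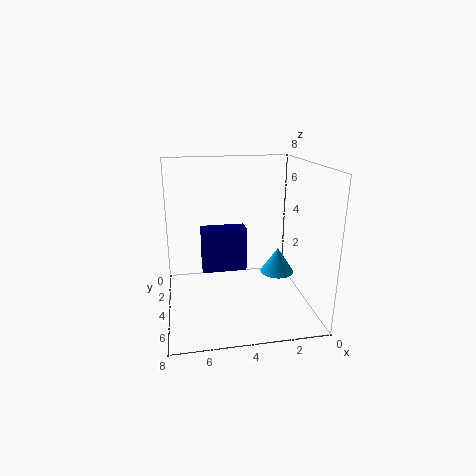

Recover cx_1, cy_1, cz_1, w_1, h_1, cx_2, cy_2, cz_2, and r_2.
cx_1 = 3.5
cy_1 = 3
cz_1 = 2
w_1 = 2.5
h_1 = 2.5
cx_2 = 1.5
cy_2 = 3.5
cz_2 = 1.5
r_2 = 1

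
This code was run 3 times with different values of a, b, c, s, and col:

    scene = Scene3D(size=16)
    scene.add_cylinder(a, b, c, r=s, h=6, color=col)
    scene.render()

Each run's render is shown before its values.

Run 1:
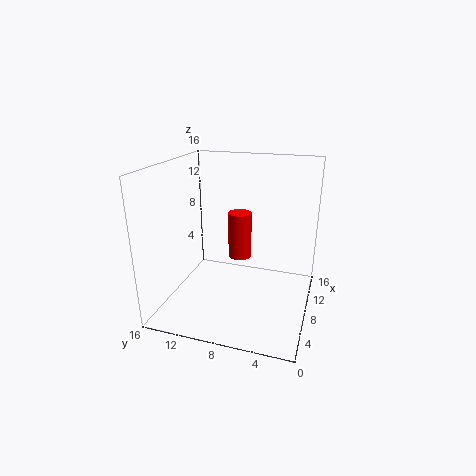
a = 13.5; b = 9.5; c = 3; s = 1.5; col = 'red'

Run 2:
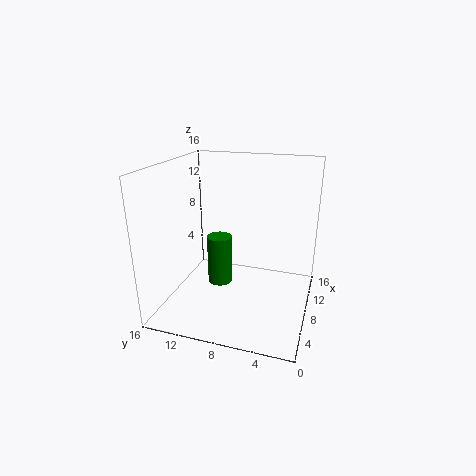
a = 10; b = 11; c = 1; s = 1.5; col = 'green'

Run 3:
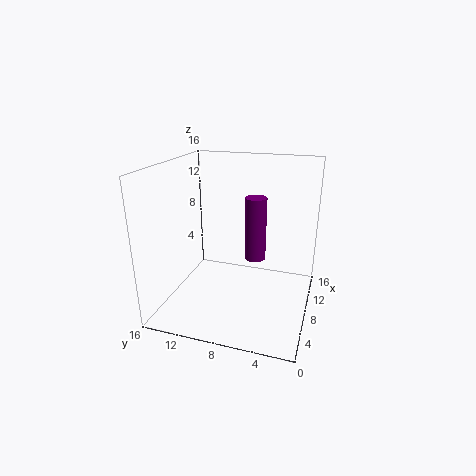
a = 4; b = 5; c = 8; s = 1; col = 'purple'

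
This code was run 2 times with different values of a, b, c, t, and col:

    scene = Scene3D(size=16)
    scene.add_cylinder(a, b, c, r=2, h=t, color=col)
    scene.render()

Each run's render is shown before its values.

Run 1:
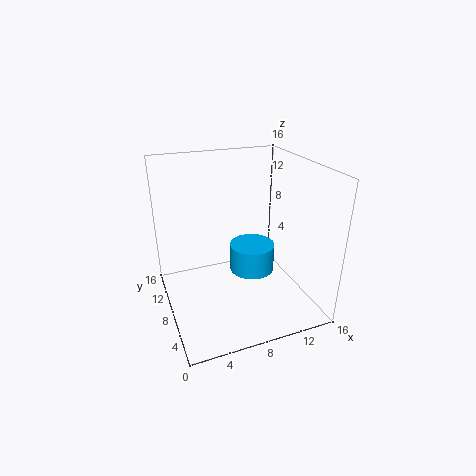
a = 7
b = 2
c = 8
t = 2.5
col = 'deepskyblue'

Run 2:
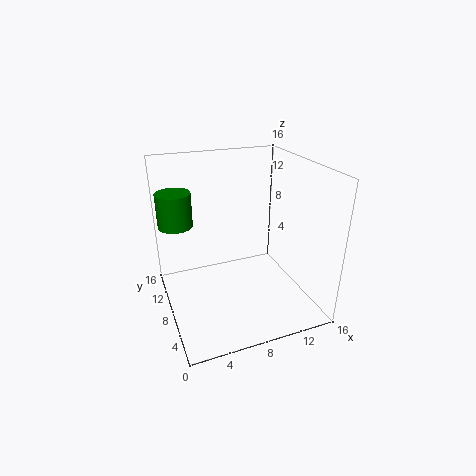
a = 2
b = 12.5
c = 8.5
t = 4
col = 'green'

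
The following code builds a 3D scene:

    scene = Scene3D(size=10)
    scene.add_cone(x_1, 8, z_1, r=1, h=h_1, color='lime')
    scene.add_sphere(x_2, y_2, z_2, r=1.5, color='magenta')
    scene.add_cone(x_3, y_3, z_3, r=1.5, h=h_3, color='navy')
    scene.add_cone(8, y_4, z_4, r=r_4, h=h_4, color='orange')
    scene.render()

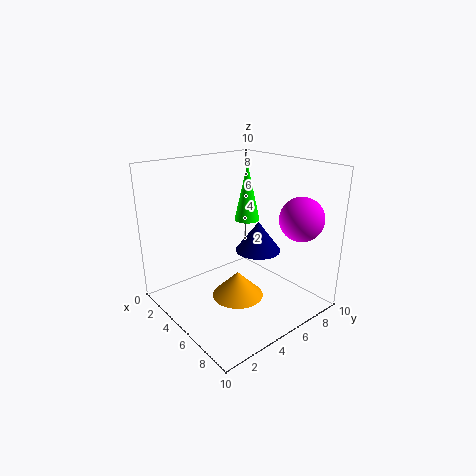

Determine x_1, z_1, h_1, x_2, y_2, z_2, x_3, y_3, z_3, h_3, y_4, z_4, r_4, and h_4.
x_1 = 2.5
z_1 = 5
h_1 = 4.5
x_2 = 8
y_2 = 8
z_2 = 6.5
x_3 = 6.5
y_3 = 5.5
z_3 = 4.5
h_3 = 2
y_4 = 2.5
z_4 = 3
r_4 = 1.5
h_4 = 1.5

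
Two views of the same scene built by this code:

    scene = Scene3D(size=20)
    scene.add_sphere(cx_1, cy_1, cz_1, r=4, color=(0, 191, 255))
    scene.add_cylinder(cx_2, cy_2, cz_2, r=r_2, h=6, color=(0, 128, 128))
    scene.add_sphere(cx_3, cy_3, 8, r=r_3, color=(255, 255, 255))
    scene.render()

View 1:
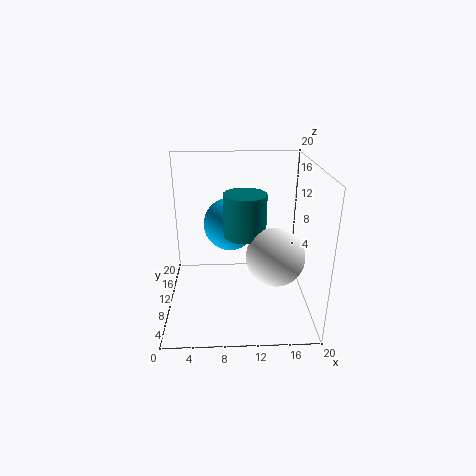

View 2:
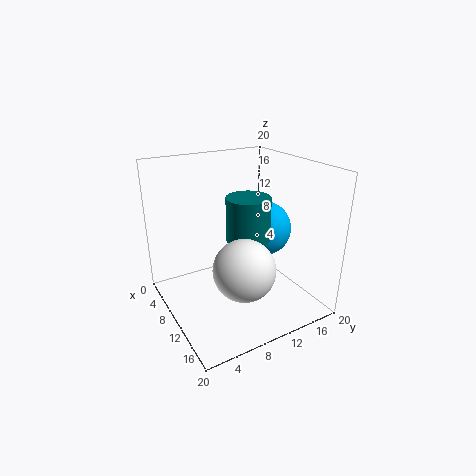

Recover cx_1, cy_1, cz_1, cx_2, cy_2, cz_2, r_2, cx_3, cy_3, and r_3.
cx_1 = 9; cy_1 = 15; cz_1 = 10; cx_2 = 11; cy_2 = 11; cz_2 = 10; r_2 = 3; cx_3 = 15; cy_3 = 8; r_3 = 4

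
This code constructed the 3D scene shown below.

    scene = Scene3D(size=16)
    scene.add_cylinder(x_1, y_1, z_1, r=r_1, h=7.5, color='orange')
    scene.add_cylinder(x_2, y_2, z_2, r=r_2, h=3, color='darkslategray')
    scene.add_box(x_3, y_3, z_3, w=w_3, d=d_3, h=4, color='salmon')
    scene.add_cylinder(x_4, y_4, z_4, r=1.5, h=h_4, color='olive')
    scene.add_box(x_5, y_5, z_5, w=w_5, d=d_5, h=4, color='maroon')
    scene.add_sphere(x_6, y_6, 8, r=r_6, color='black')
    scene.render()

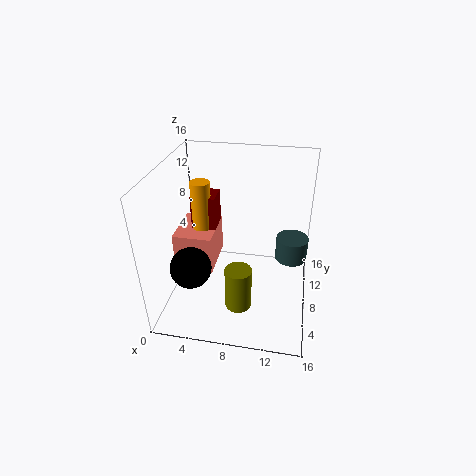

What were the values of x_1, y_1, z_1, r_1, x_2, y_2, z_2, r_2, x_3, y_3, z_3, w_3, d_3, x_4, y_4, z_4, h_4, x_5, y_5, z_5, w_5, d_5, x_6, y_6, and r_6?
x_1 = 4.5
y_1 = 6.5
z_1 = 7.5
r_1 = 1
x_2 = 14
y_2 = 13
z_2 = 2.5
r_2 = 2
x_3 = 2
y_3 = 4
z_3 = 6
w_3 = 4
d_3 = 5
x_4 = 8.5
y_4 = 5.5
z_4 = 0.5
h_4 = 5
x_5 = 3.5
y_5 = 6
z_5 = 9.5
w_5 = 2.5
d_5 = 2.5
x_6 = 4.5
y_6 = 2
r_6 = 2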